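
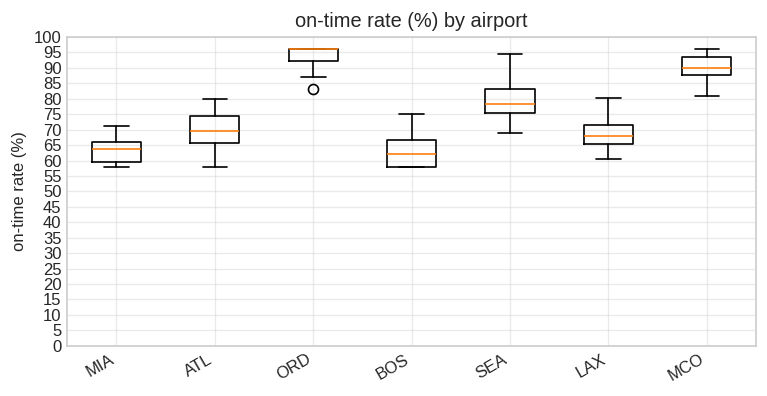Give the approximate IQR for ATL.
≈ 10

Q3 ≈ 75, Q1 ≈ 65; IQR ≈ 10.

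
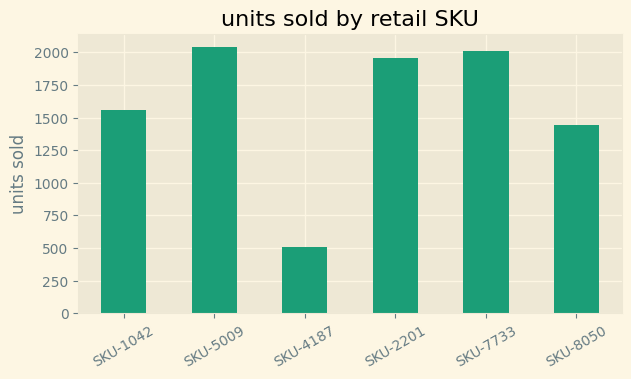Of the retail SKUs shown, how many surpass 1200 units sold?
Above 1200: SKU-1042, SKU-5009, SKU-2201, SKU-7733, SKU-8050.

5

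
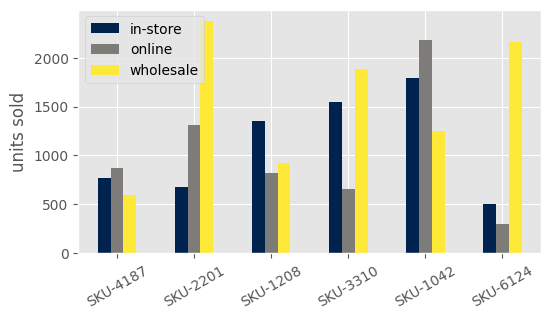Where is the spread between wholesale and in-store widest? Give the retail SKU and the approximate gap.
SKU-2201, ≈ 1800

SKU-2201: wholesale ≈ 2400, in-store ≈ 600 → gap ≈ 1800. Next-largest (SKU-6124) is only ≈ 1600.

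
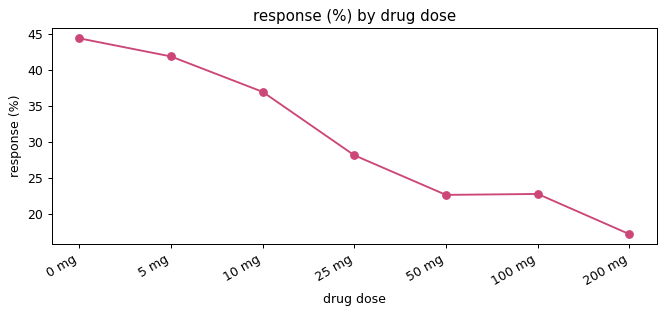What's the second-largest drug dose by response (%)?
5 mg

Top 3: 0 mg ≈ 45, 5 mg ≈ 40, 10 mg ≈ 35.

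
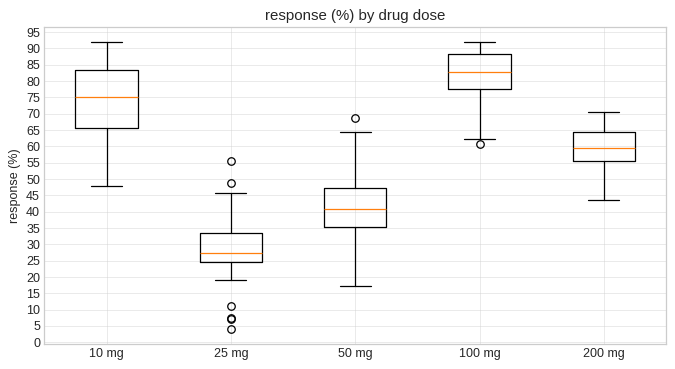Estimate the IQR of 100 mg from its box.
Q3 ≈ 90, Q1 ≈ 80; IQR ≈ 10.

≈ 10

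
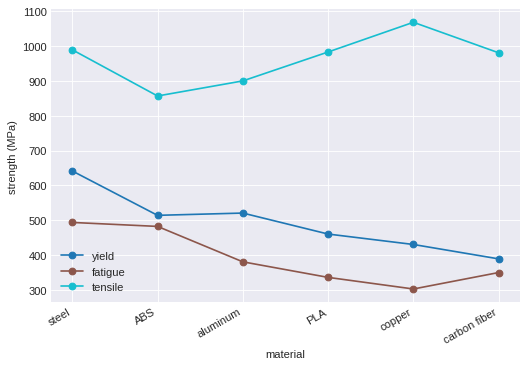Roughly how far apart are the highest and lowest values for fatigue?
≈ 200

Max steel ≈ 500, min copper ≈ 300; range ≈ 200.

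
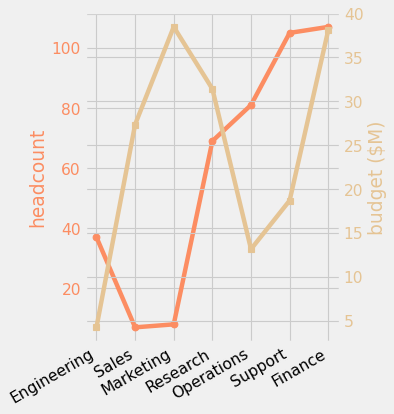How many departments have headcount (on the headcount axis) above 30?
5

Above 30: Engineering, Research, Operations, Support, Finance.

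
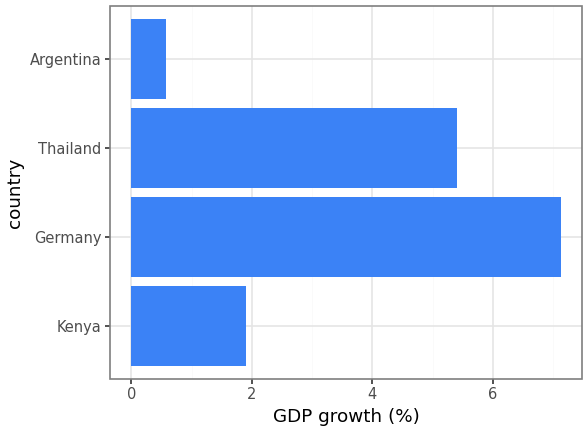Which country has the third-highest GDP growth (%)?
Top 4: Germany ≈ 7, Thailand ≈ 5, Kenya ≈ 2, Argentina ≈ 1.

Kenya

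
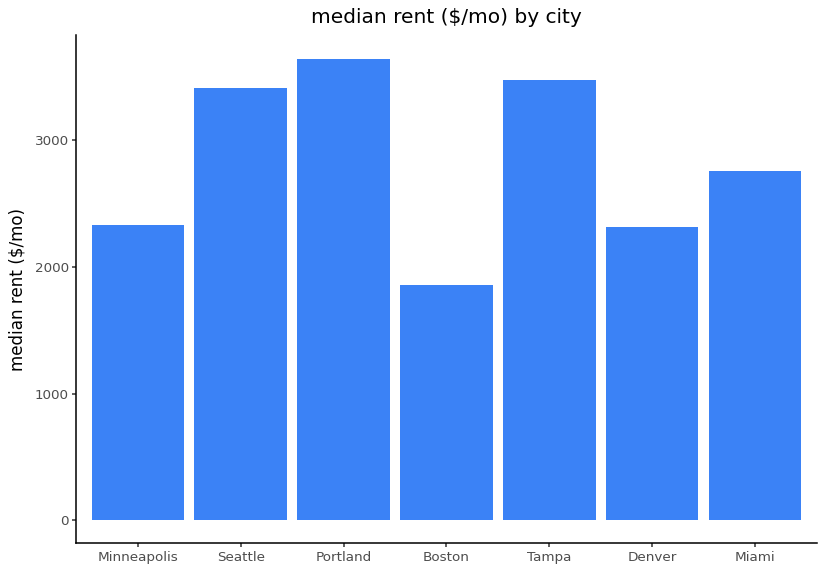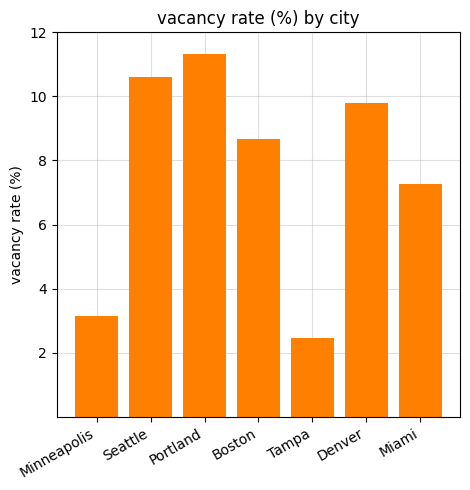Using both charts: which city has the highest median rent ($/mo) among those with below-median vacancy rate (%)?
Chart 2 median vacancy rate (%) ≈ 8; below-median cities: Minneapolis, Tampa, Miami. Among those, Tampa has the highest median rent ($/mo) (≈ 3500).

Tampa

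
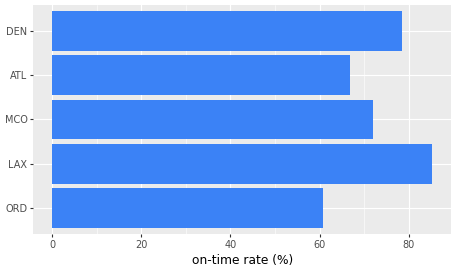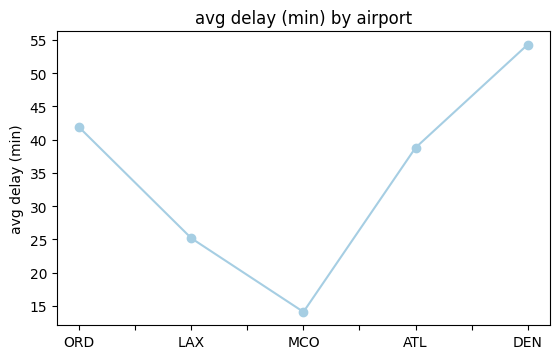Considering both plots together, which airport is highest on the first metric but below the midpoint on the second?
LAX

Chart 2 median avg delay (min) ≈ 40; below-median airports: LAX, MCO. Among those, LAX has the highest on-time rate (%) (≈ 90).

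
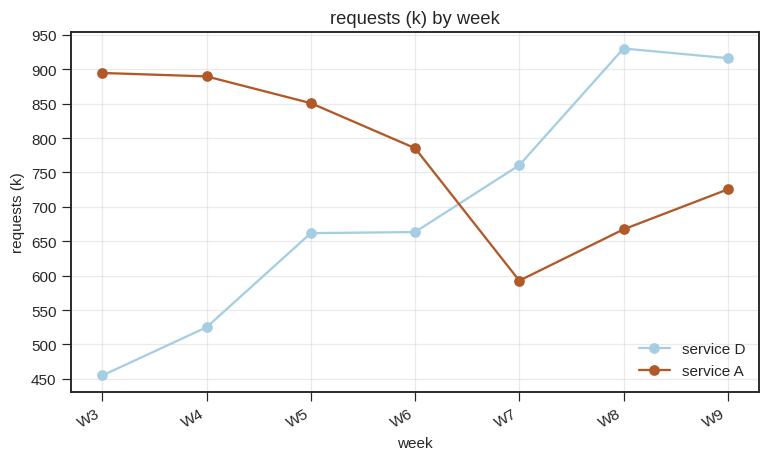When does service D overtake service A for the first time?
W7

W6: service D ≈ 650 vs service A ≈ 800 (not yet); W7: service D ≈ 750 vs service A ≈ 600 (first crossover).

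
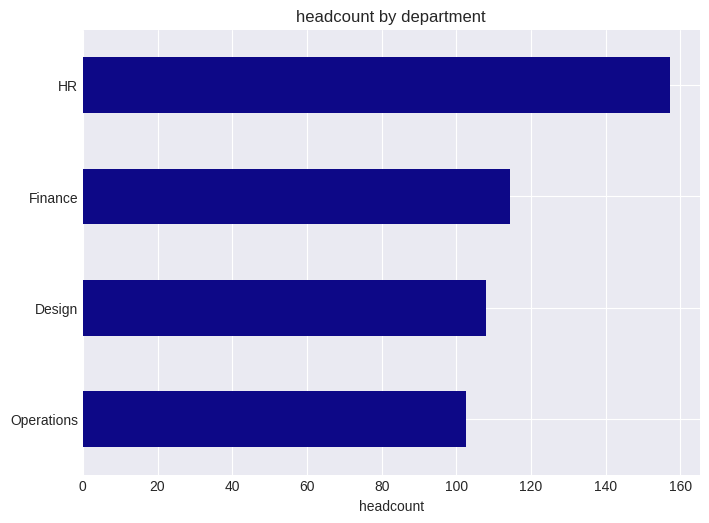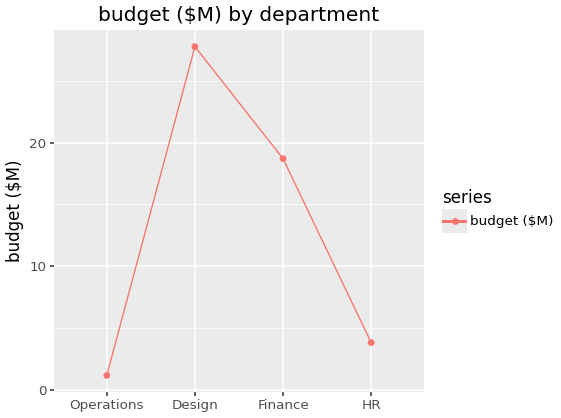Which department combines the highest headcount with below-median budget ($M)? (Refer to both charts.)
Chart 2 median budget ($M) ≈ 10; below-median departments: Operations, HR. Among those, HR has the highest headcount (≈ 160).

HR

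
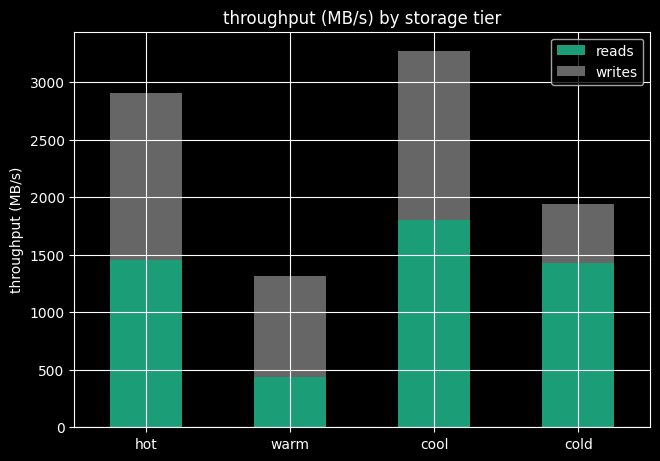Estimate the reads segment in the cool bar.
≈ 2000

reads top ≈ 2000, bottom ≈ 0; segment ≈ 2000.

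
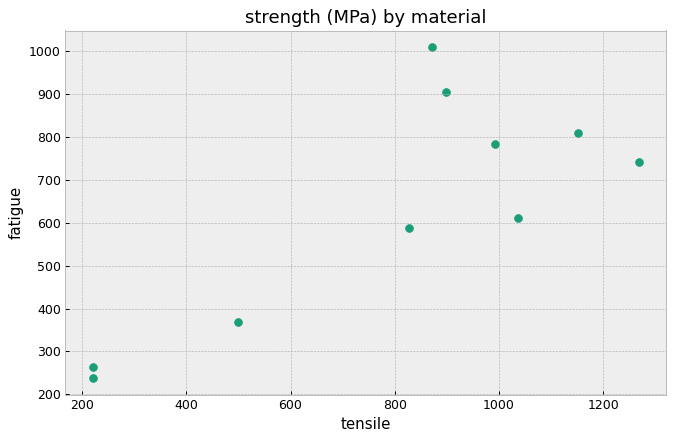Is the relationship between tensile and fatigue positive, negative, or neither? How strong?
Points are positively correlated; strong (|r| ≈ 0.8).

positive, strong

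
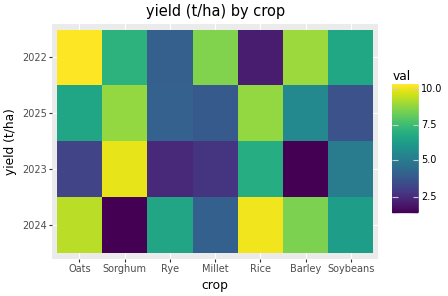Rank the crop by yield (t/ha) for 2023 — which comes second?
Rice

Top 3 for 2023: Sorghum ≈ 10, Rice ≈ 7, Soybeans ≈ 5.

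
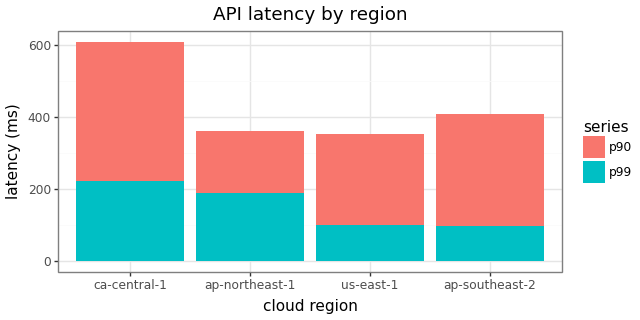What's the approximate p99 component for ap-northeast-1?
p99 top ≈ 200, bottom ≈ 0; segment ≈ 200.

≈ 200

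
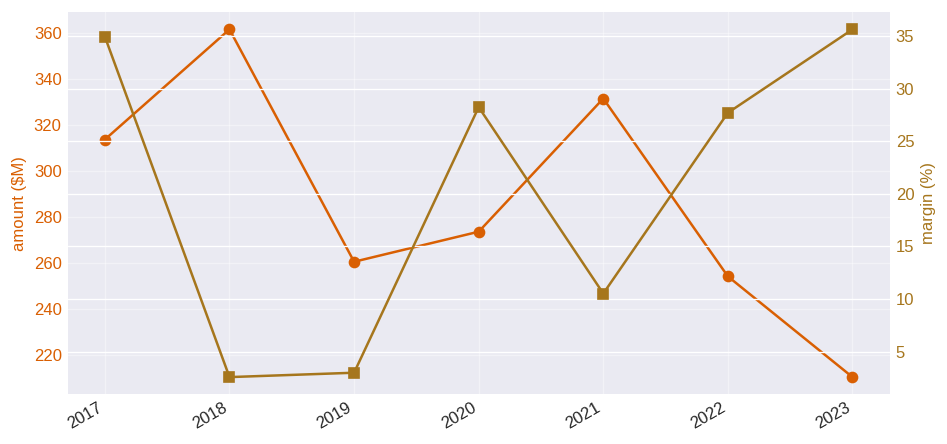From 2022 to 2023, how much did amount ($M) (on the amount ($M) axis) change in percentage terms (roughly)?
2022 ≈ 260, 2023 ≈ 220; (220 − 260) / 260 ≈ -15.4%.

≈ -15.4%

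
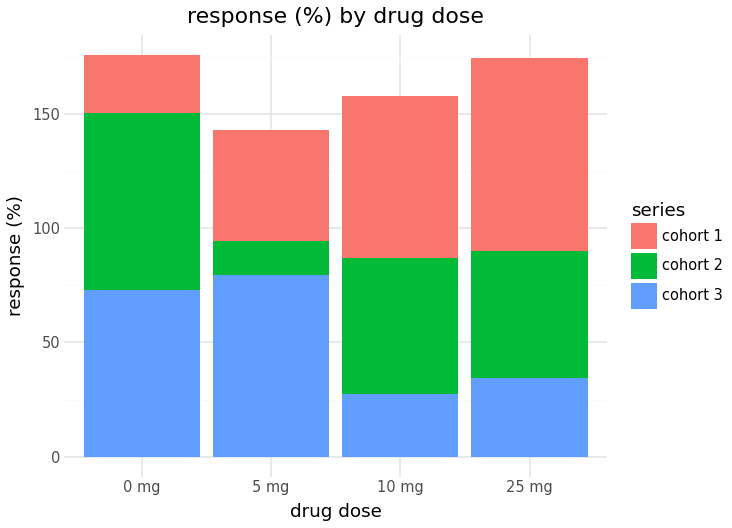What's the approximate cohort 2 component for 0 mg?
≈ 80

cohort 2 top ≈ 160, bottom ≈ 80; segment ≈ 80.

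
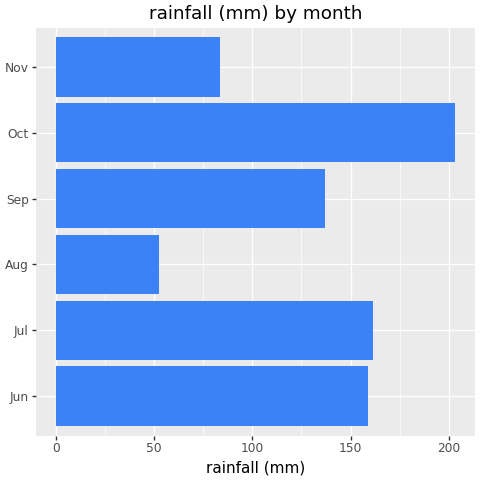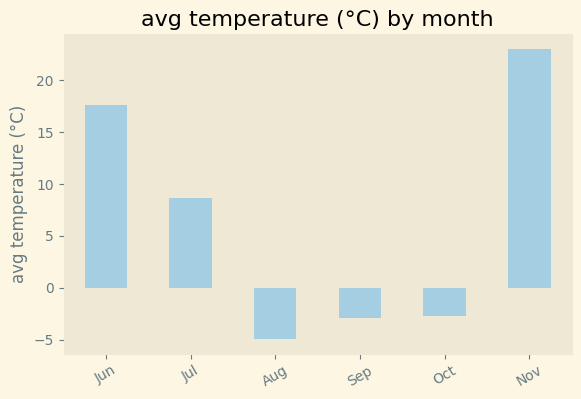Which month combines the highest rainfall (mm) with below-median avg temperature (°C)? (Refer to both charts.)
Oct

Chart 2 median avg temperature (°C) ≈ 5; below-median months: Aug, Sep, Oct. Among those, Oct has the highest rainfall (mm) (≈ 200).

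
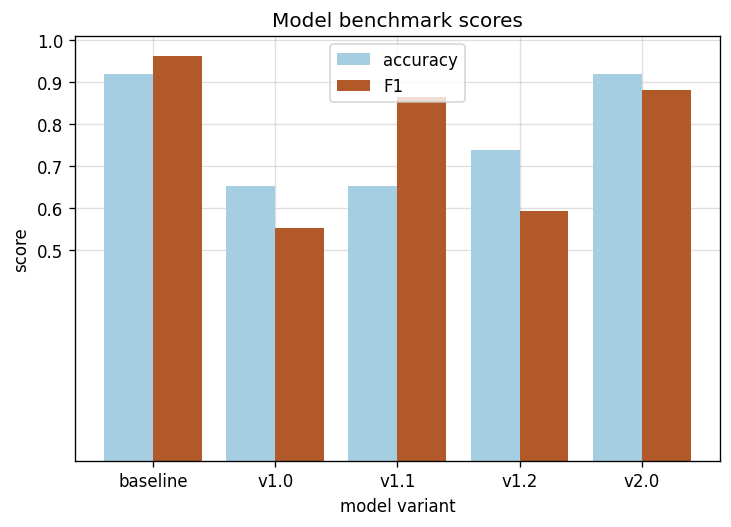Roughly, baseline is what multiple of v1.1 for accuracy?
≈ 1.29×

baseline ≈ 0.9, v1.1 ≈ 0.7; 0.9/0.7 ≈ 1.29.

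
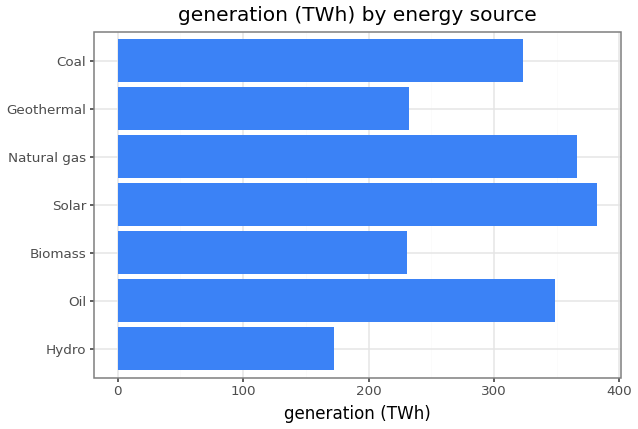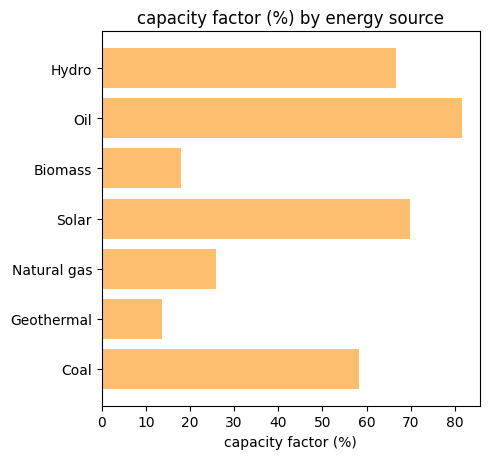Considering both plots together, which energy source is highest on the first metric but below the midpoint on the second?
Natural gas

Chart 2 median capacity factor (%) ≈ 60; below-median energy sources: Biomass, Natural gas, Geothermal. Among those, Natural gas has the highest generation (TWh) (≈ 350).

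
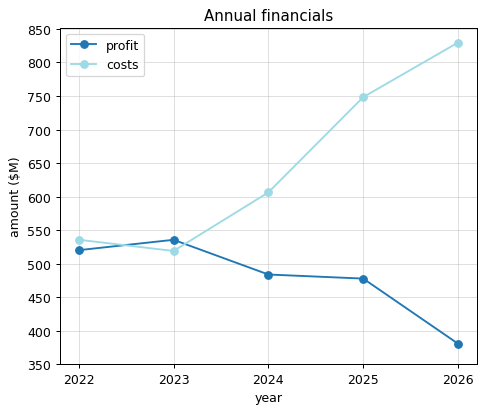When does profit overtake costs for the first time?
2022: profit ≈ 500 vs costs ≈ 550 (not yet); 2023: profit ≈ 550 vs costs ≈ 500 (first crossover).

2023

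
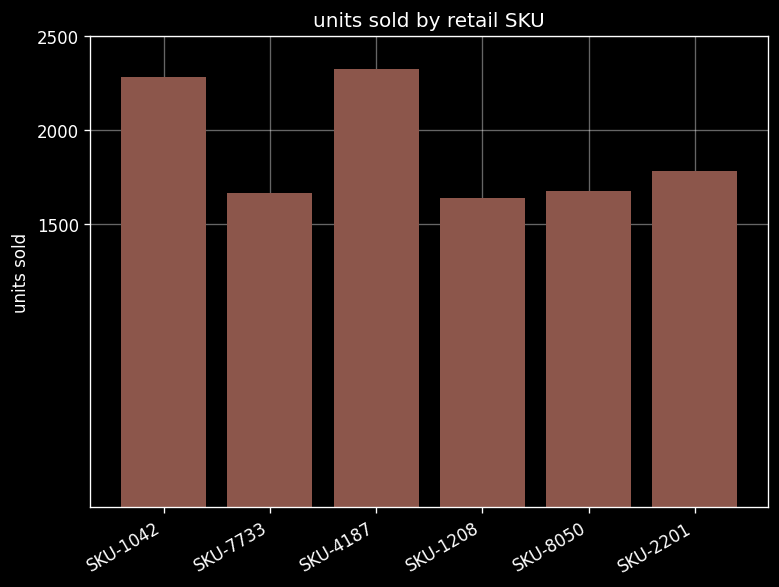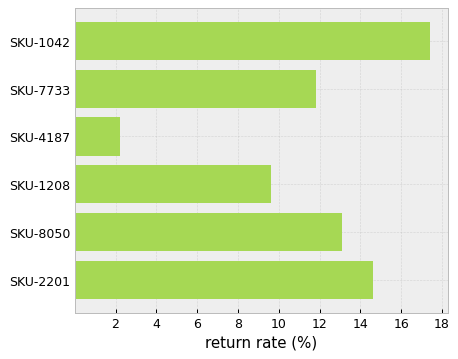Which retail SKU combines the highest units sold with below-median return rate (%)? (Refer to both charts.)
SKU-4187

Chart 2 median return rate (%) ≈ 12; below-median retail SKUs: SKU-7733, SKU-4187, SKU-1208. Among those, SKU-4187 has the highest units sold (≈ 2500).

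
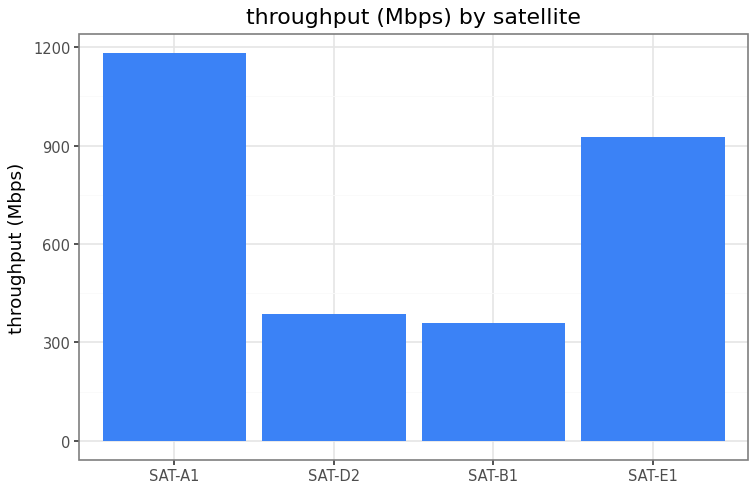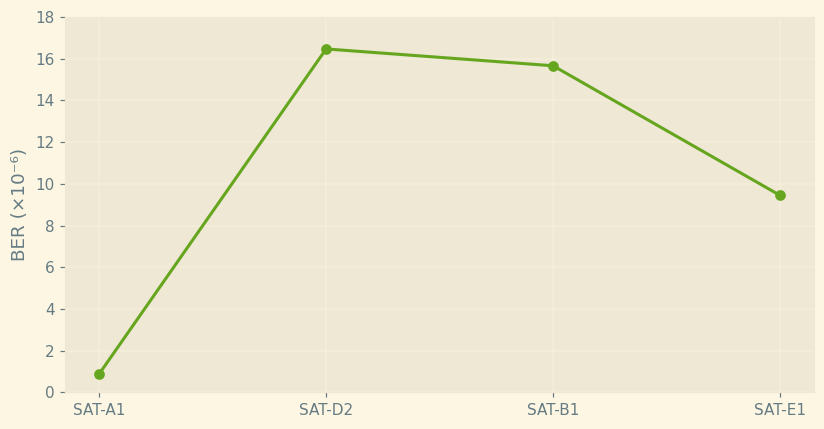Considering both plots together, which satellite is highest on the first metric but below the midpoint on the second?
Chart 2 median BER (×10⁻⁶) ≈ 12; below-median satellites: SAT-A1, SAT-E1. Among those, SAT-A1 has the highest throughput (Mbps) (≈ 1200).

SAT-A1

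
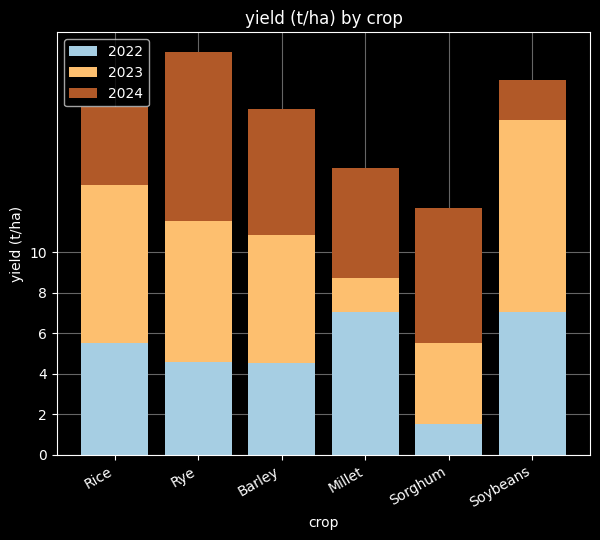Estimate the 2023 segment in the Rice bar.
2023 top ≈ 14, bottom ≈ 6; segment ≈ 8.

≈ 8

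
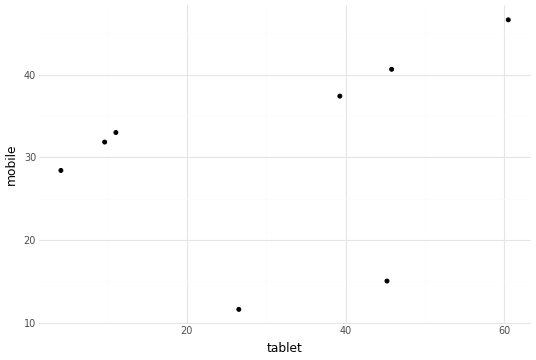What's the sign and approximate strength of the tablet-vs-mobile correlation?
positive, weak

Points are positively correlated; weak (|r| ≈ 0.3).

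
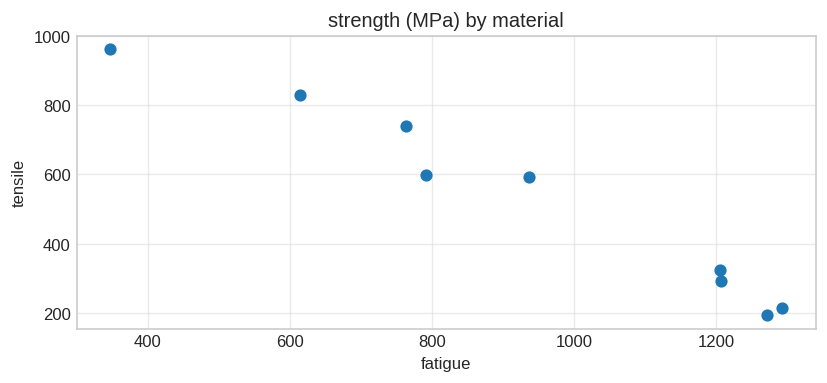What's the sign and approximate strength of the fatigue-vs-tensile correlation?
Points are negatively correlated; strong (|r| ≈ 1.0).

negative, strong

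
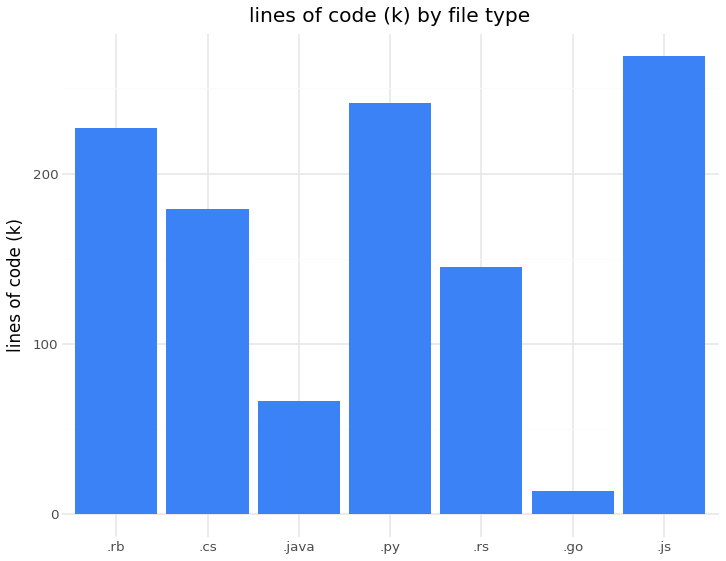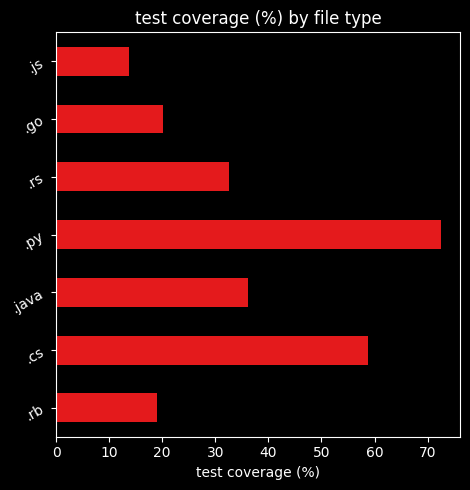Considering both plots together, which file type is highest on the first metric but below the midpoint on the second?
.js

Chart 2 median test coverage (%) ≈ 30; below-median file types: .rb, .go, .js. Among those, .js has the highest lines of code (k) (≈ 275).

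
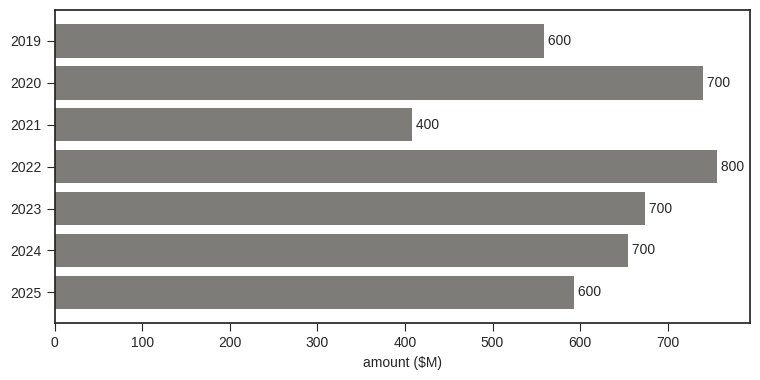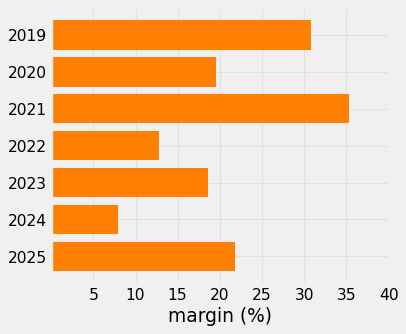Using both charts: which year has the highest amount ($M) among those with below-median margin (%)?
Chart 2 median margin (%) ≈ 20; below-median years: 2022, 2023, 2024. Among those, 2022 has the highest amount ($M) (≈ 800).

2022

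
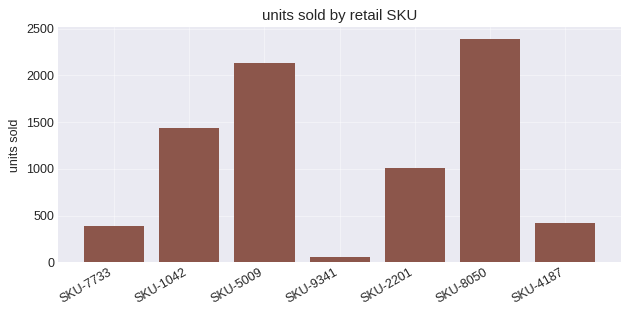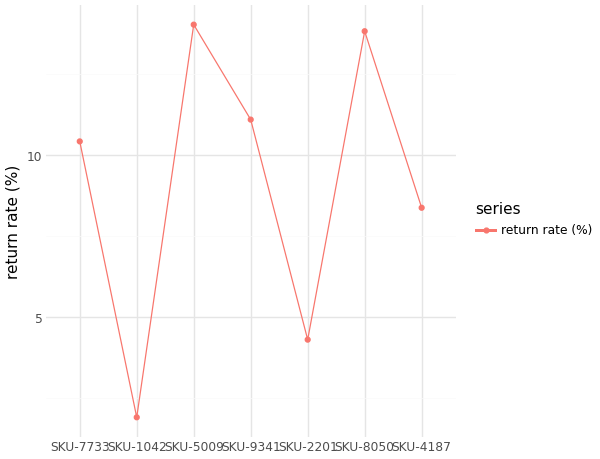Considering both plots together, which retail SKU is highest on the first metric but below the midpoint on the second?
Chart 2 median return rate (%) ≈ 10; below-median retail SKUs: SKU-1042, SKU-2201, SKU-4187. Among those, SKU-1042 has the highest units sold (≈ 1500).

SKU-1042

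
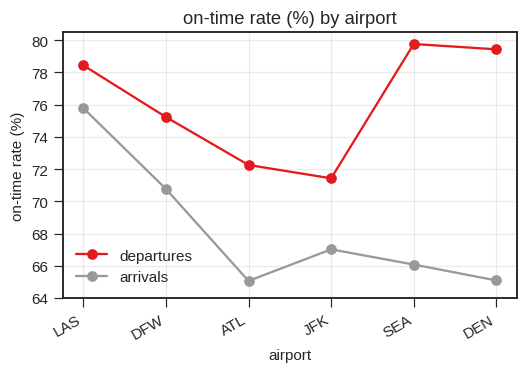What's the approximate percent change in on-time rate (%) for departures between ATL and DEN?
ATL ≈ 72, DEN ≈ 80; (80 − 72) / 72 ≈ +11.1%.

≈ +11.1%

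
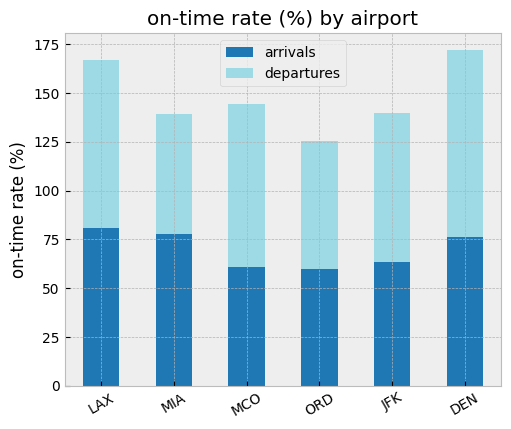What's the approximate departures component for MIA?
departures top ≈ 140, bottom ≈ 80; segment ≈ 60.

≈ 60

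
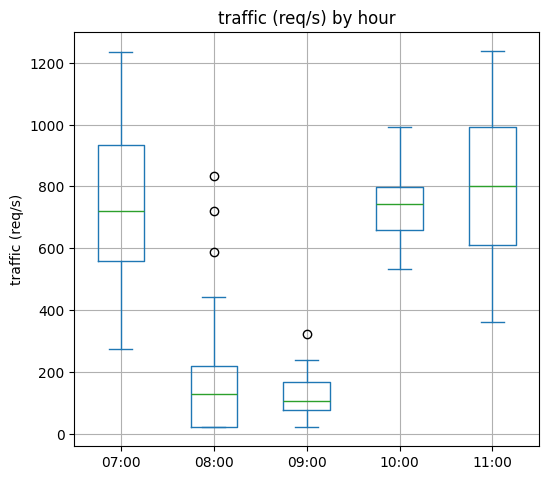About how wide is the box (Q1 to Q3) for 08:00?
Q3 ≈ 200, Q1 ≈ 0; IQR ≈ 200.

≈ 200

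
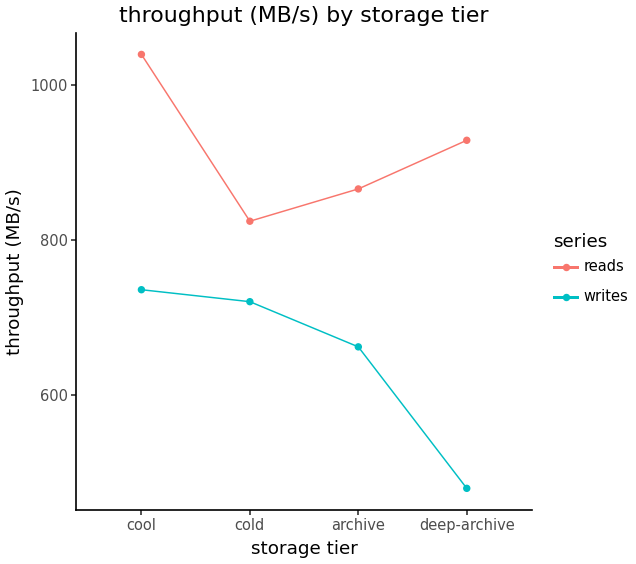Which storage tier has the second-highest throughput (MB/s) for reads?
Top 3 for reads: cool ≈ 1050, deep-archive ≈ 950, archive ≈ 850.

deep-archive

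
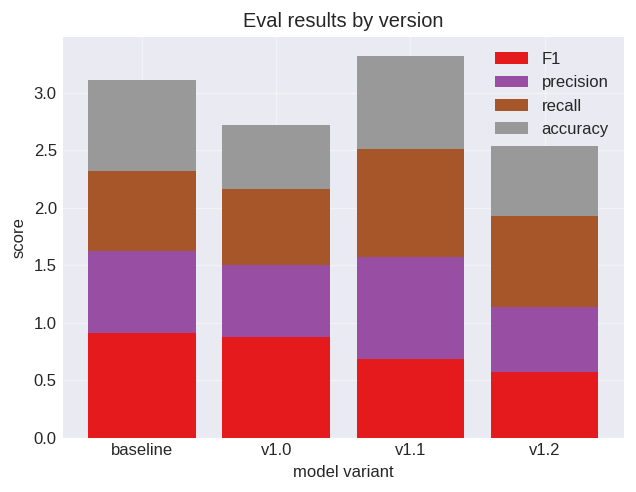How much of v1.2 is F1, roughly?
F1 top ≈ 0.5, bottom ≈ 0.0; segment ≈ 0.5.

≈ 0.5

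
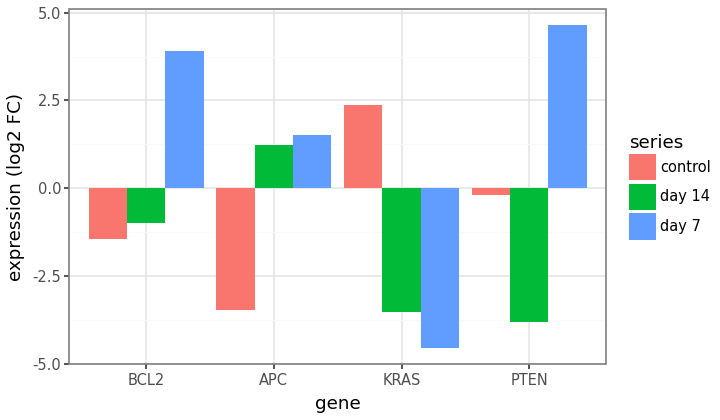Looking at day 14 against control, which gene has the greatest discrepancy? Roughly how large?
KRAS, ≈ 6 log2 FC

KRAS: day 14 ≈ -4, control ≈ 2 → gap ≈ 6. Next-largest (APC) is only ≈ 4.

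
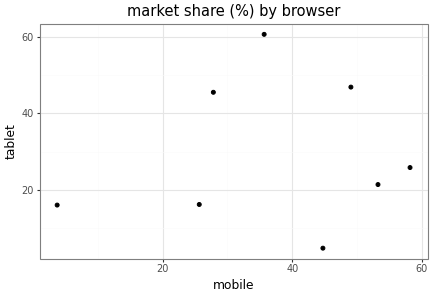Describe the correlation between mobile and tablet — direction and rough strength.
no clear correlation

Points are roughly uncorrelated; weak (|r| ≈ 0.1).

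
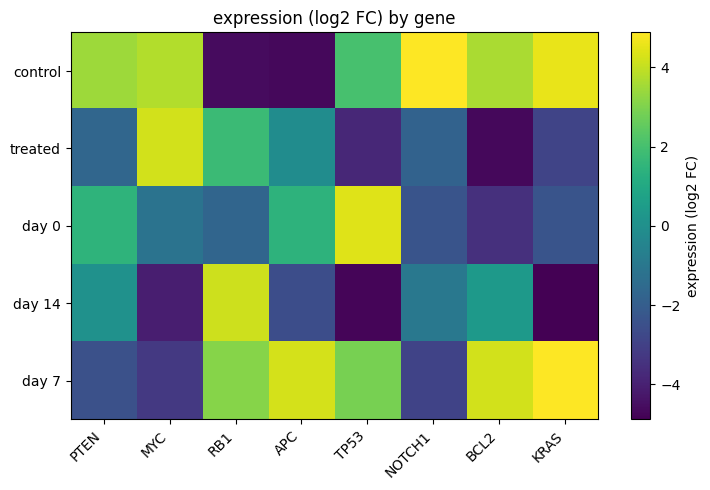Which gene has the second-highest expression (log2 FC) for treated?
RB1

Top 3 for treated: MYC ≈ 4, RB1 ≈ 2, APC ≈ 0.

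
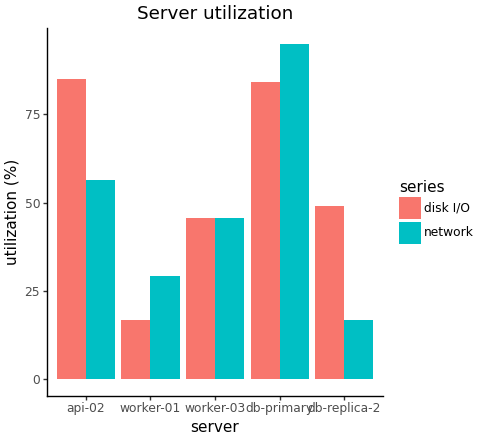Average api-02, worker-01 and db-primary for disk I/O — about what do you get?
(90 + 20 + 80) / 3 ≈ 63.

≈ 63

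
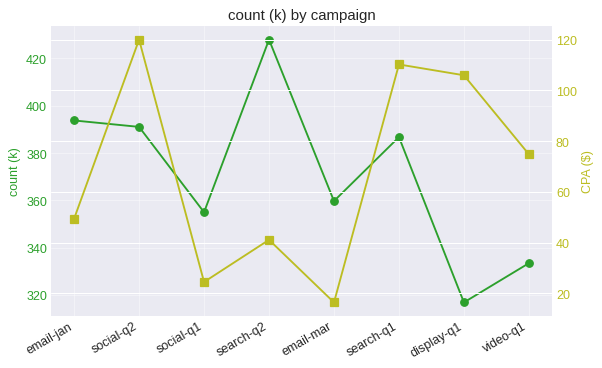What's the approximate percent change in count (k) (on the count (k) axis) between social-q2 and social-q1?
social-q2 ≈ 390, social-q1 ≈ 350; (350 − 390) / 390 ≈ -10.3%.

≈ -10.3%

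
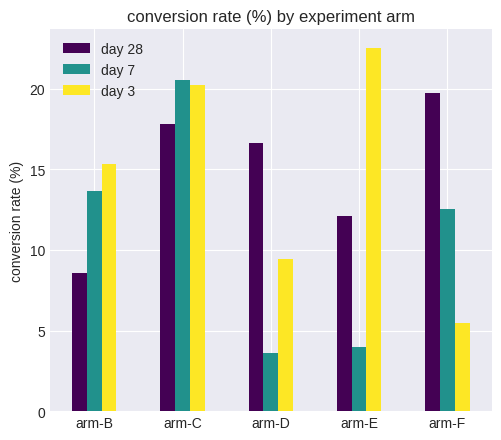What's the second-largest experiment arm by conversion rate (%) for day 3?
Top 3 for day 3: arm-E ≈ 22, arm-C ≈ 20, arm-B ≈ 16.

arm-C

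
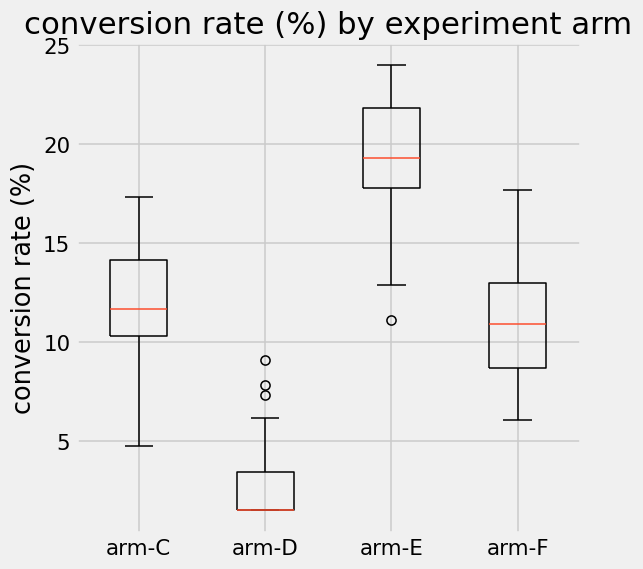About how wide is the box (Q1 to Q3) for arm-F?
≈ 4

Q3 ≈ 12, Q1 ≈ 8; IQR ≈ 4.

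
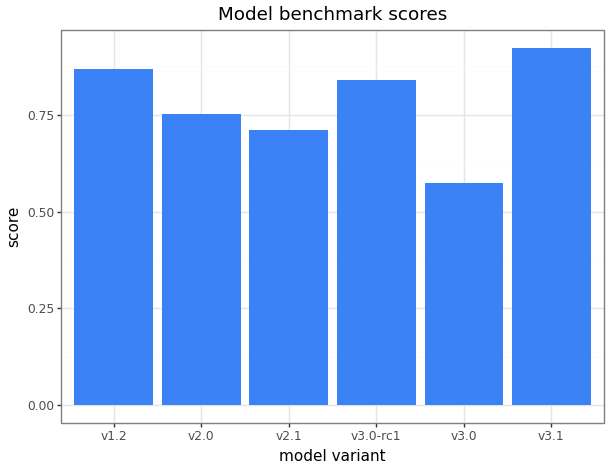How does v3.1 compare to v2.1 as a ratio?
v3.1 ≈ 0.9, v2.1 ≈ 0.7; 0.9/0.7 ≈ 1.29.

≈ 1.29×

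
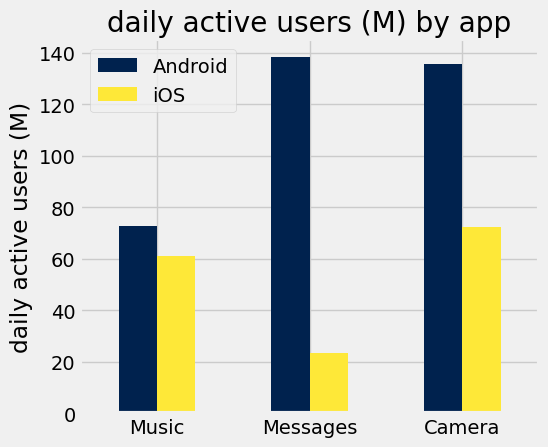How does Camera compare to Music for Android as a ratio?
Camera ≈ 140, Music ≈ 80; 140/80 ≈ 1.75.

≈ 1.75×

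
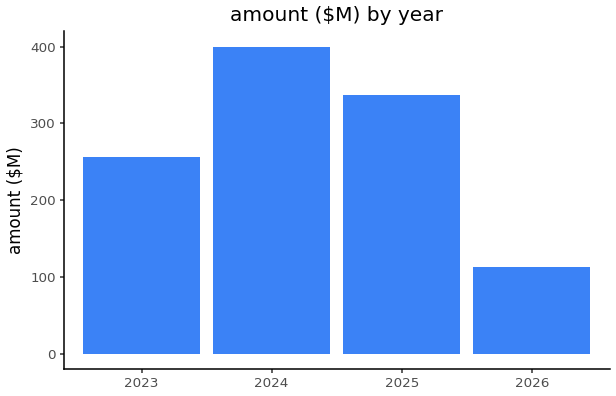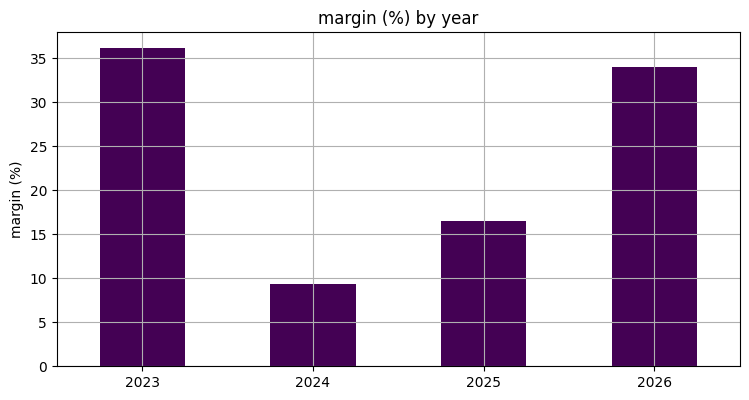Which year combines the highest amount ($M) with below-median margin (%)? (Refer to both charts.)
Chart 2 median margin (%) ≈ 25; below-median years: 2024, 2025. Among those, 2024 has the highest amount ($M) (≈ 400).

2024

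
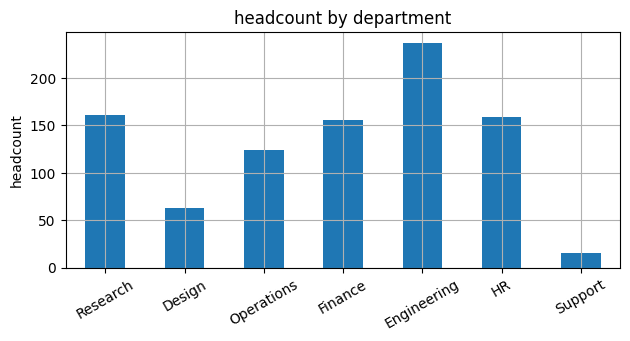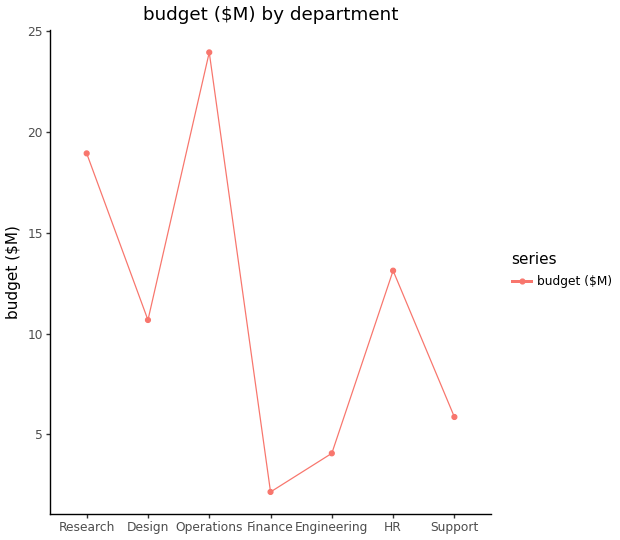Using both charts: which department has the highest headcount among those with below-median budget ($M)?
Chart 2 median budget ($M) ≈ 10; below-median departments: Finance, Engineering, Support. Among those, Engineering has the highest headcount (≈ 225).

Engineering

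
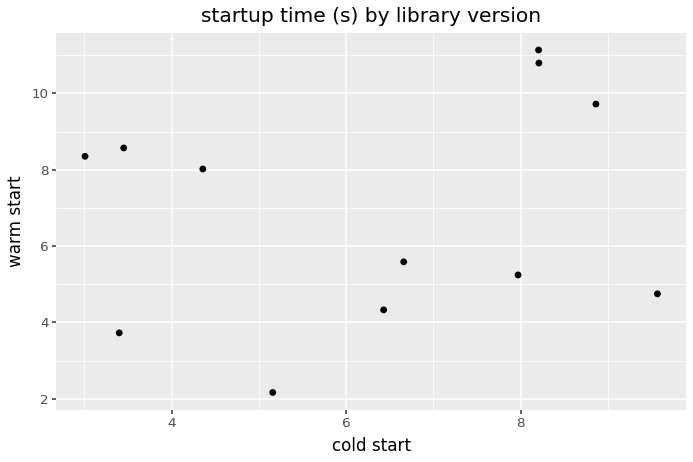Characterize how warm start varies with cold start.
Points are roughly uncorrelated; weak (|r| ≈ 0.2).

no clear correlation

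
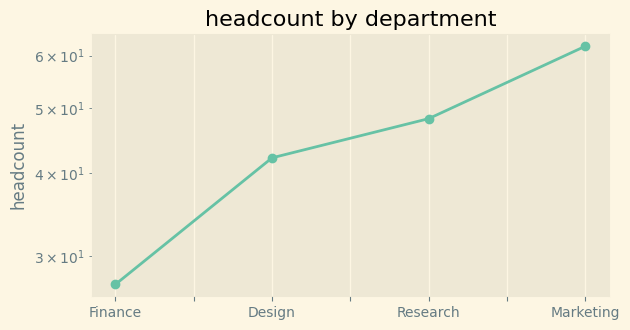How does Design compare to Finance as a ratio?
≈ 1.6×

Design ≈ 40, Finance ≈ 25; 40/25 ≈ 1.6.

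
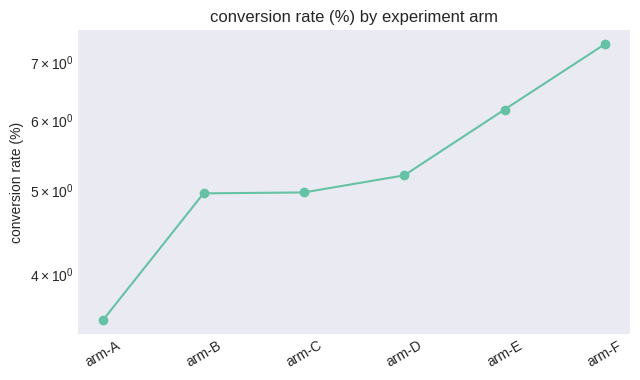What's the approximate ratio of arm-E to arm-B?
arm-E ≈ 6.0, arm-B ≈ 5.0; 6.0/5.0 ≈ 1.2.

≈ 1.2×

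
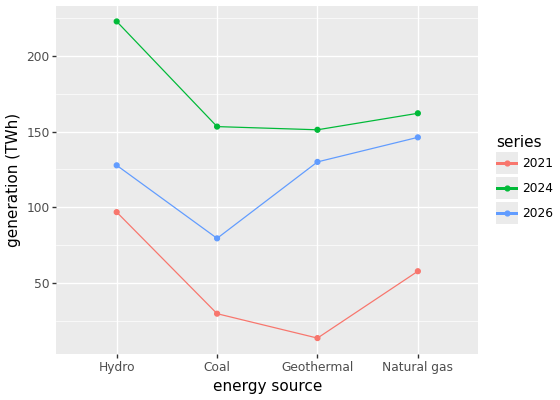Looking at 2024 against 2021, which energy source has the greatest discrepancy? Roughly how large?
Geothermal, ≈ 140 TWh

Geothermal: 2024 ≈ 160, 2021 ≈ 20 → gap ≈ 140. Next-largest (Hydro) is only ≈ 120.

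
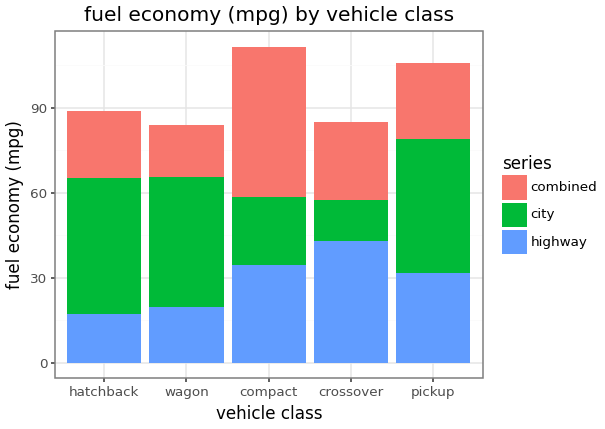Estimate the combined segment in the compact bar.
combined top ≈ 110, bottom ≈ 60; segment ≈ 50.

≈ 50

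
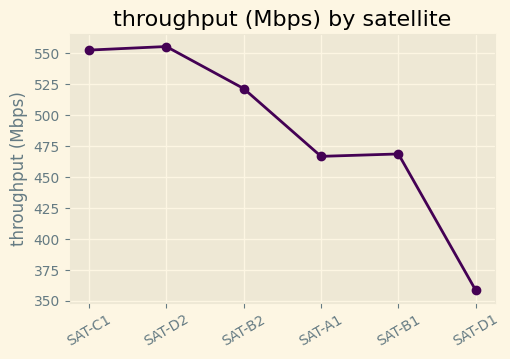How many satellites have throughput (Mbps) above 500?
Above 500: SAT-C1, SAT-D2, SAT-B2.

3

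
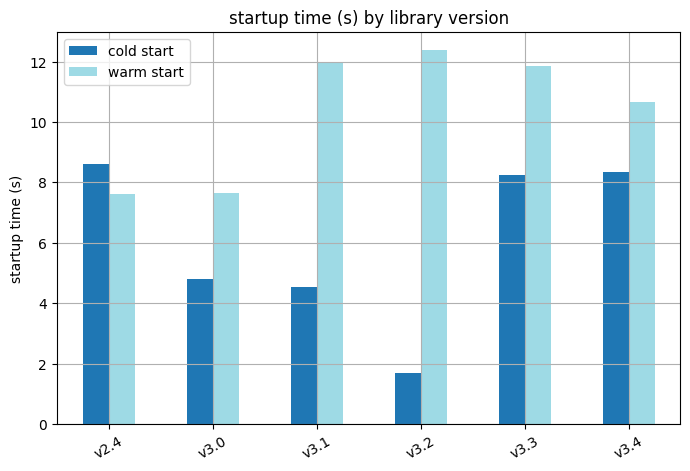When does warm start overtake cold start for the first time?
v2.4: warm start ≈ 8 vs cold start ≈ 8 (not yet); v3.0: warm start ≈ 8 vs cold start ≈ 4 (first crossover).

v3.0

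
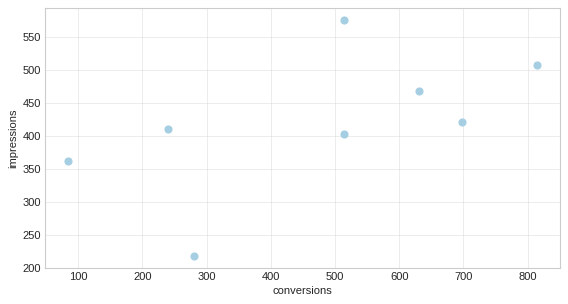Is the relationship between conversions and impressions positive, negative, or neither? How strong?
Points are positively correlated; moderate (|r| ≈ 0.6).

positive, moderate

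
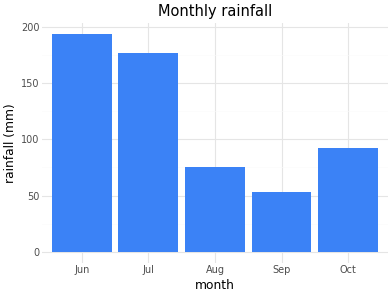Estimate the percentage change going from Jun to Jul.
Jun ≈ 200, Jul ≈ 180; (180 − 200) / 200 ≈ -10%.

≈ -10%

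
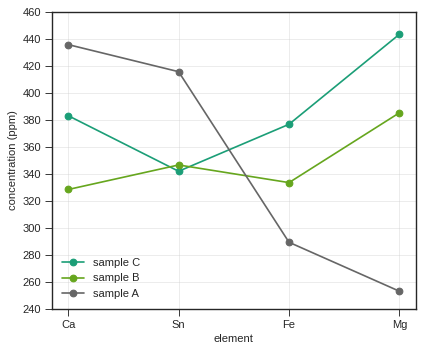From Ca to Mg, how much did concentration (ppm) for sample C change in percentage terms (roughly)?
≈ +15.8%

Ca ≈ 380, Mg ≈ 440; (440 − 380) / 380 ≈ +15.8%.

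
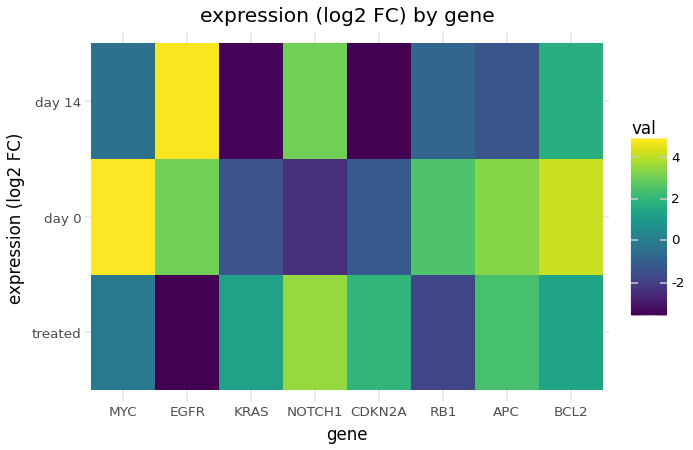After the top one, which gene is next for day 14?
NOTCH1

Top 3 for day 14: EGFR ≈ 5, NOTCH1 ≈ 3, BCL2 ≈ 2.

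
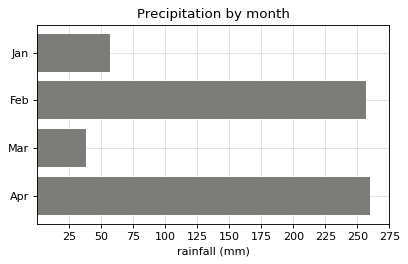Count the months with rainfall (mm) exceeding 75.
Above 75: Feb, Apr.

2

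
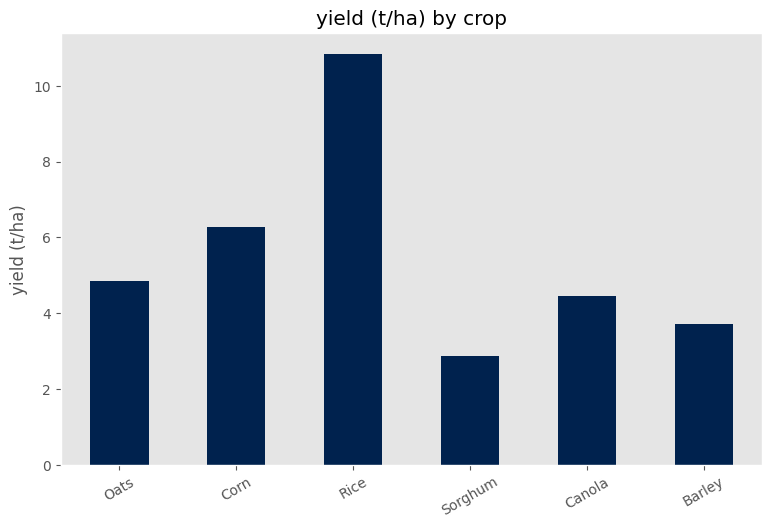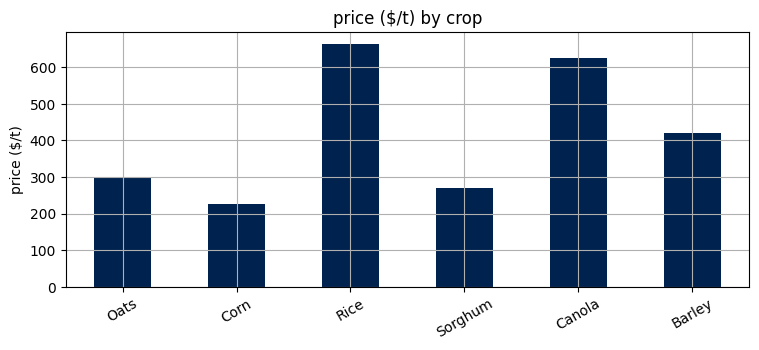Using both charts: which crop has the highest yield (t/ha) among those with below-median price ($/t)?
Corn

Chart 2 median price ($/t) ≈ 400; below-median crops: Oats, Corn, Sorghum. Among those, Corn has the highest yield (t/ha) (≈ 6).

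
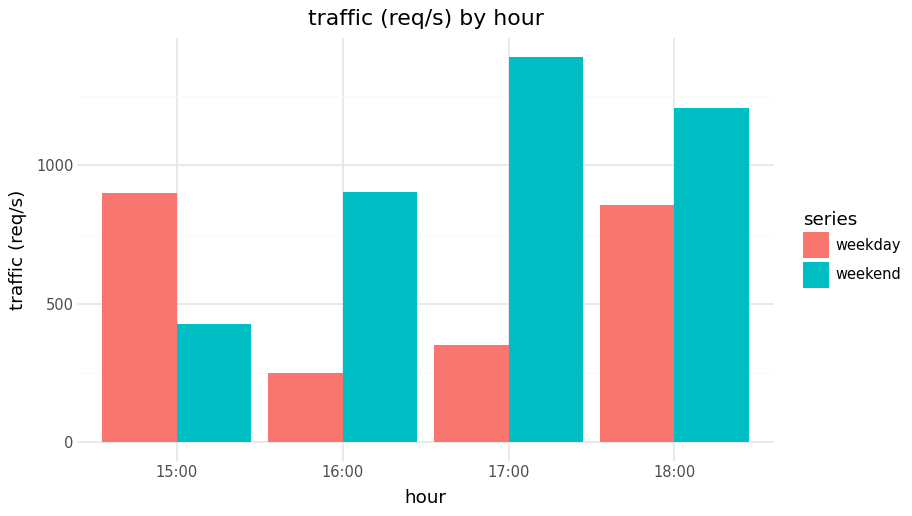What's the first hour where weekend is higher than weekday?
16:00

15:00: weekend ≈ 400 vs weekday ≈ 1000 (not yet); 16:00: weekend ≈ 1000 vs weekday ≈ 200 (first crossover).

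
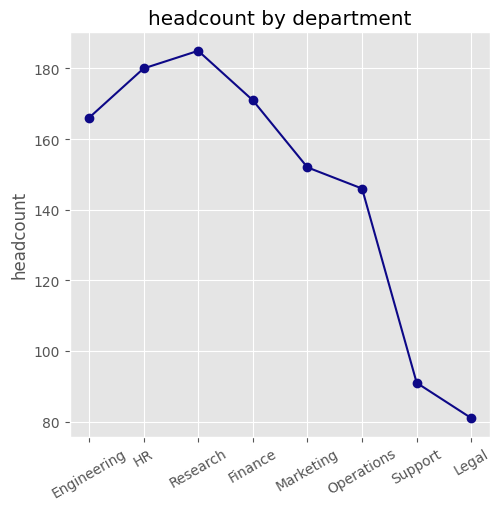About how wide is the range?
Max Research ≈ 180, min Legal ≈ 80; range ≈ 100.

≈ 100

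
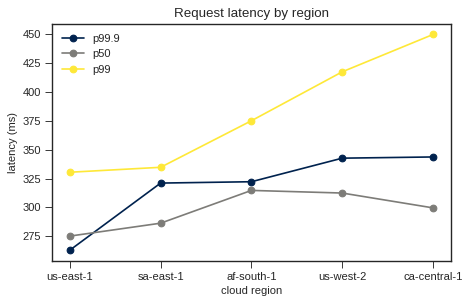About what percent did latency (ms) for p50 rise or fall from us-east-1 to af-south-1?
≈ +14.3%

us-east-1 ≈ 280, af-south-1 ≈ 320; (320 − 280) / 280 ≈ +14.3%.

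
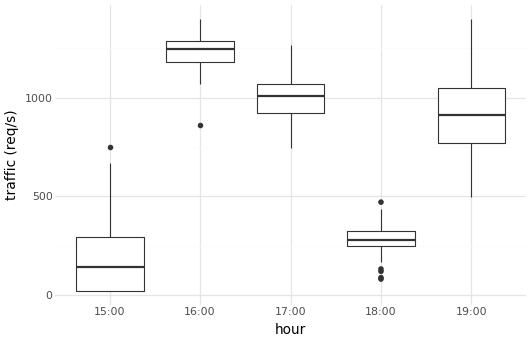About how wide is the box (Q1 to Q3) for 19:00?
≈ 300

Q3 ≈ 1100, Q1 ≈ 800; IQR ≈ 300.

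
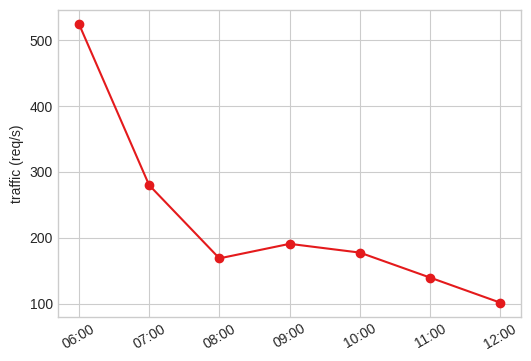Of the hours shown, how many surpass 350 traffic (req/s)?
Above 350: 06:00.

1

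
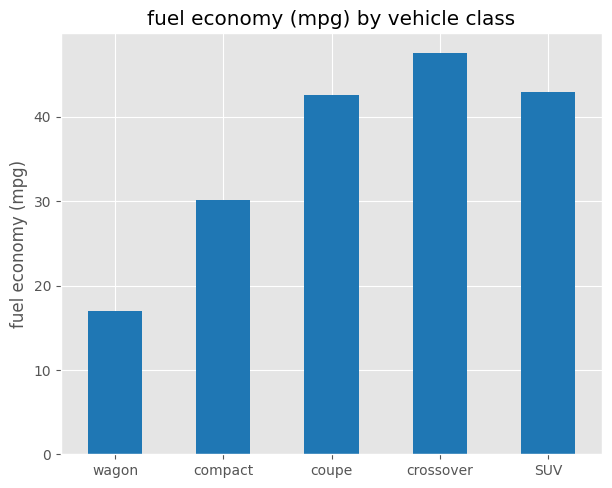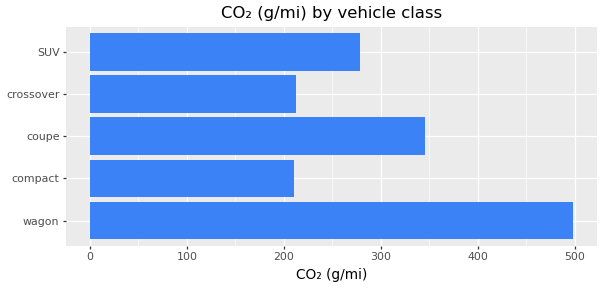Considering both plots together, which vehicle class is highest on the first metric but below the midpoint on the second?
Chart 2 median CO₂ (g/mi) ≈ 300; below-median vehicle classes: compact, crossover. Among those, crossover has the highest fuel economy (mpg) (≈ 50).

crossover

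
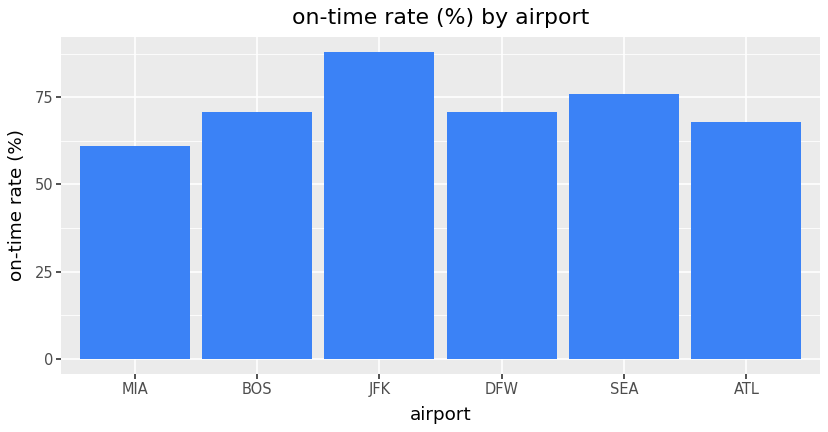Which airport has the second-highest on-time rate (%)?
SEA

Top 3: JFK ≈ 90, SEA ≈ 80, DFW ≈ 70.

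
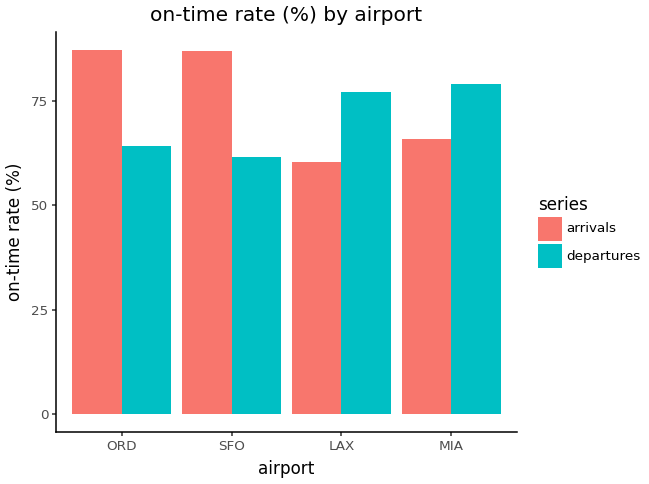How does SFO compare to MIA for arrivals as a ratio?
≈ 1.29×

SFO ≈ 90, MIA ≈ 70; 90/70 ≈ 1.29.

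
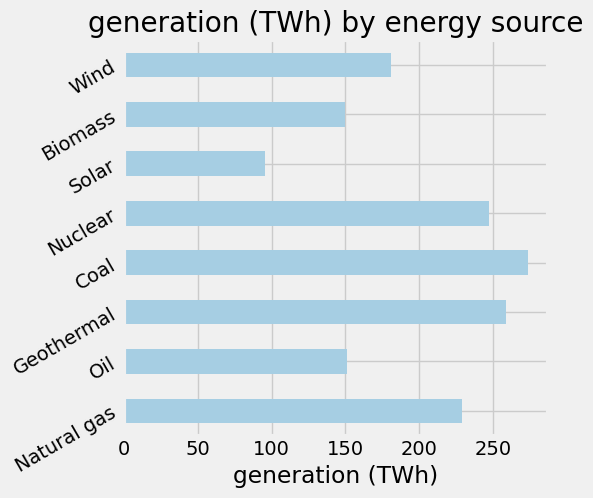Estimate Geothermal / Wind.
≈ 1.43×

Geothermal ≈ 250, Wind ≈ 175; 250/175 ≈ 1.43.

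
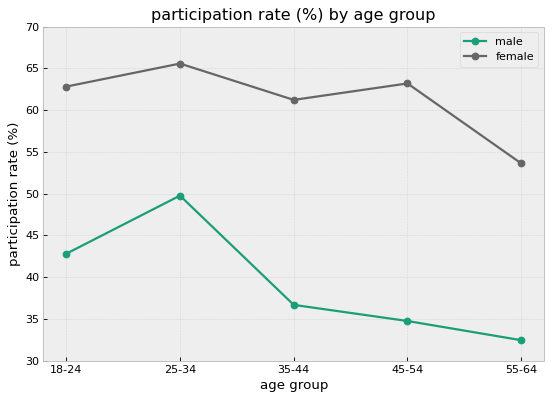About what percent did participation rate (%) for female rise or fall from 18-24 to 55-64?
18-24 ≈ 65, 55-64 ≈ 55; (55 − 65) / 65 ≈ -15.4%.

≈ -15.4%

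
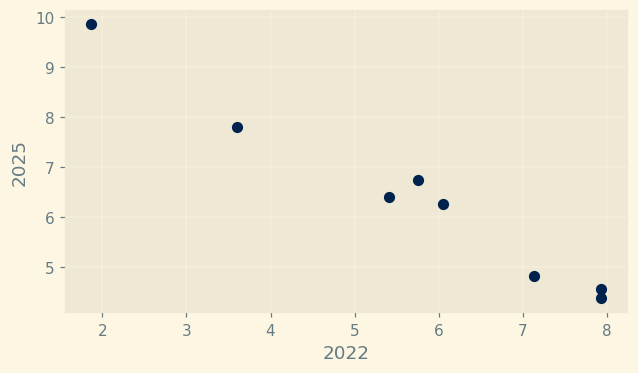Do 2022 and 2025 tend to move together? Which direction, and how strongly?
negative, strong

Points are negatively correlated; strong (|r| ≈ 1.0).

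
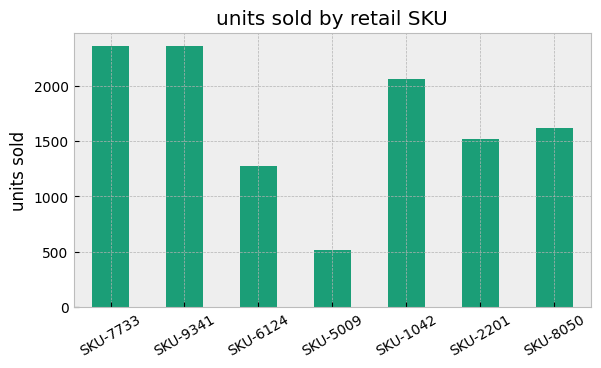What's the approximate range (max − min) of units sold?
Max SKU-7733 ≈ 2400, min SKU-5009 ≈ 600; range ≈ 1800.

≈ 1800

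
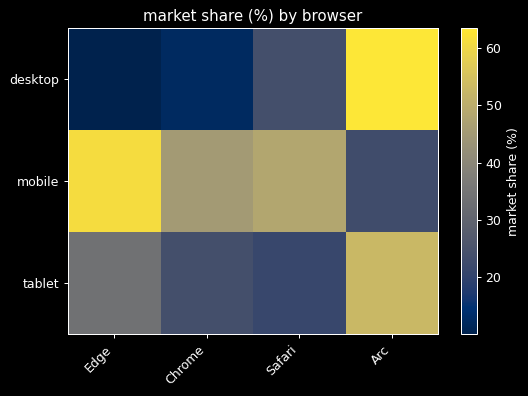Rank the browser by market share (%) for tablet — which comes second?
Edge

Top 3 for tablet: Arc ≈ 55, Edge ≈ 35, Chrome ≈ 25.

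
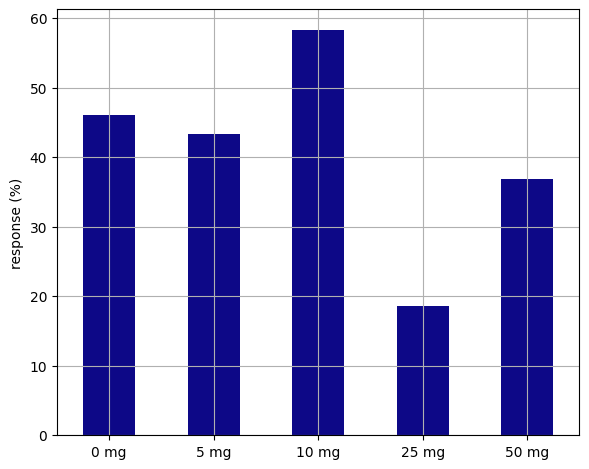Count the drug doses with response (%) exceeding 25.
4

Above 25: 0 mg, 5 mg, 10 mg, 50 mg.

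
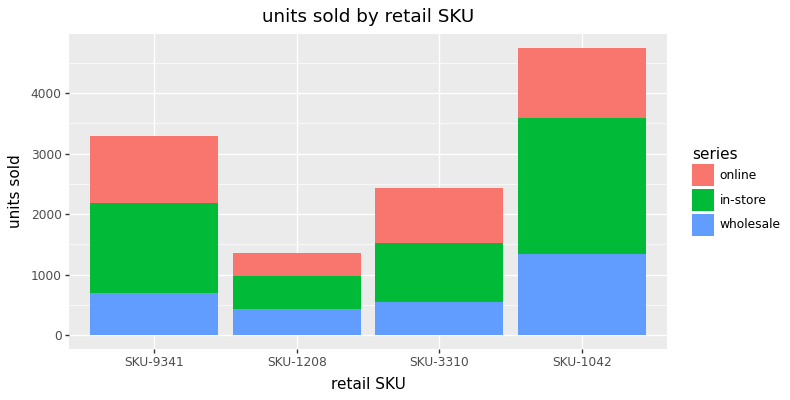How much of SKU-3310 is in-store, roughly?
in-store top ≈ 1500, bottom ≈ 500; segment ≈ 1000.

≈ 1000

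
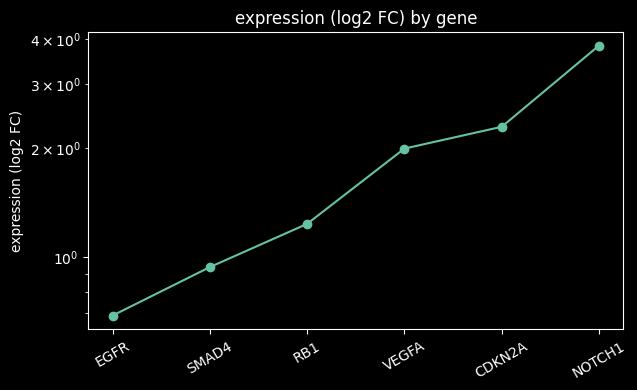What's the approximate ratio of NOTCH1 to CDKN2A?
NOTCH1 ≈ 4.0, CDKN2A ≈ 2.5; 4.0/2.5 ≈ 1.6.

≈ 1.6×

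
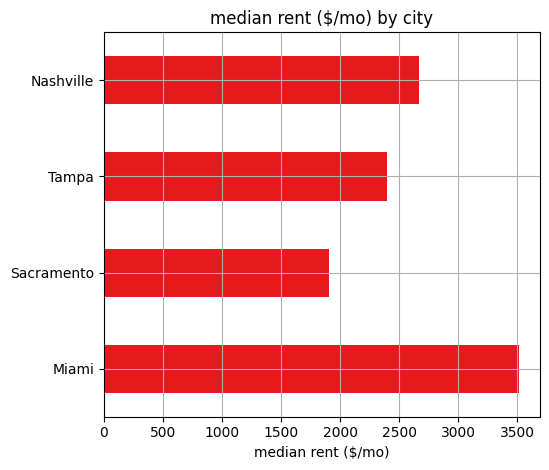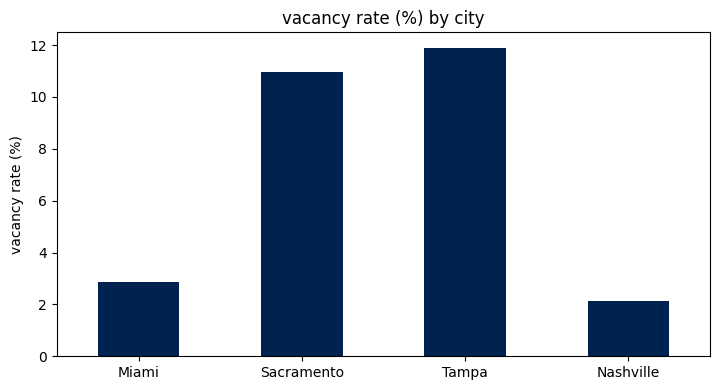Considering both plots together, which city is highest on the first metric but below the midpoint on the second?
Miami

Chart 2 median vacancy rate (%) ≈ 6; below-median cities: Miami, Nashville. Among those, Miami has the highest median rent ($/mo) (≈ 3500).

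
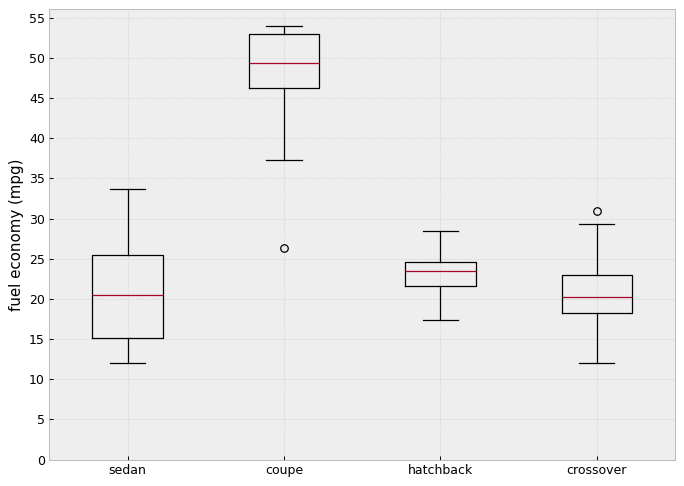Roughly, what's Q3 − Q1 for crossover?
Q3 ≈ 25, Q1 ≈ 20; IQR ≈ 5.

≈ 5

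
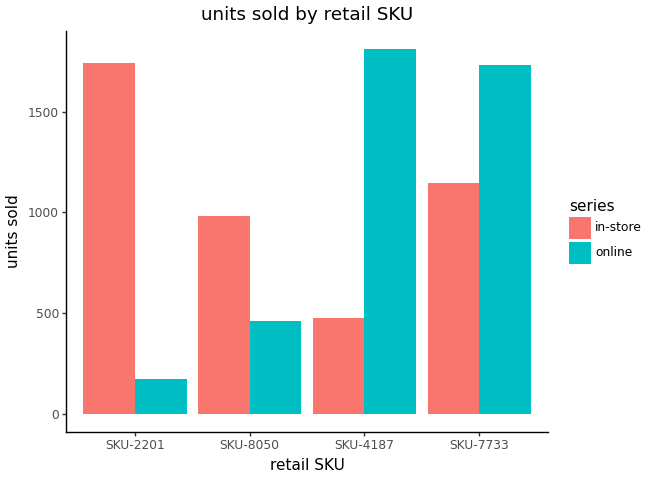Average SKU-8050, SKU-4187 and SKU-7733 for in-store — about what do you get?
(1000 + 400 + 1200) / 3 ≈ 867.

≈ 867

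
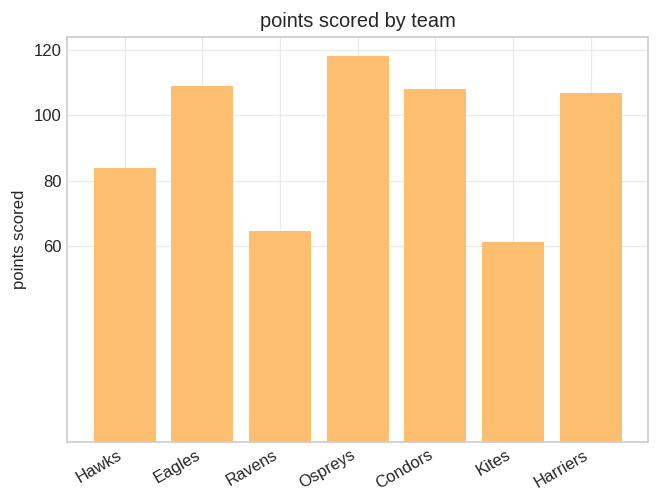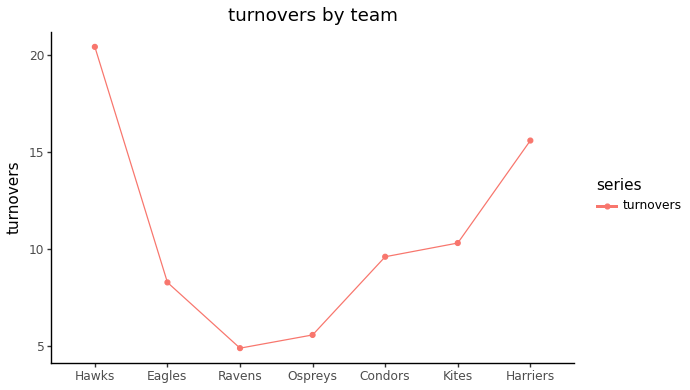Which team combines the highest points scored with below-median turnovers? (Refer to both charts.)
Chart 2 median turnovers ≈ 10; below-median teams: Eagles, Ravens, Ospreys. Among those, Ospreys has the highest points scored (≈ 120).

Ospreys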